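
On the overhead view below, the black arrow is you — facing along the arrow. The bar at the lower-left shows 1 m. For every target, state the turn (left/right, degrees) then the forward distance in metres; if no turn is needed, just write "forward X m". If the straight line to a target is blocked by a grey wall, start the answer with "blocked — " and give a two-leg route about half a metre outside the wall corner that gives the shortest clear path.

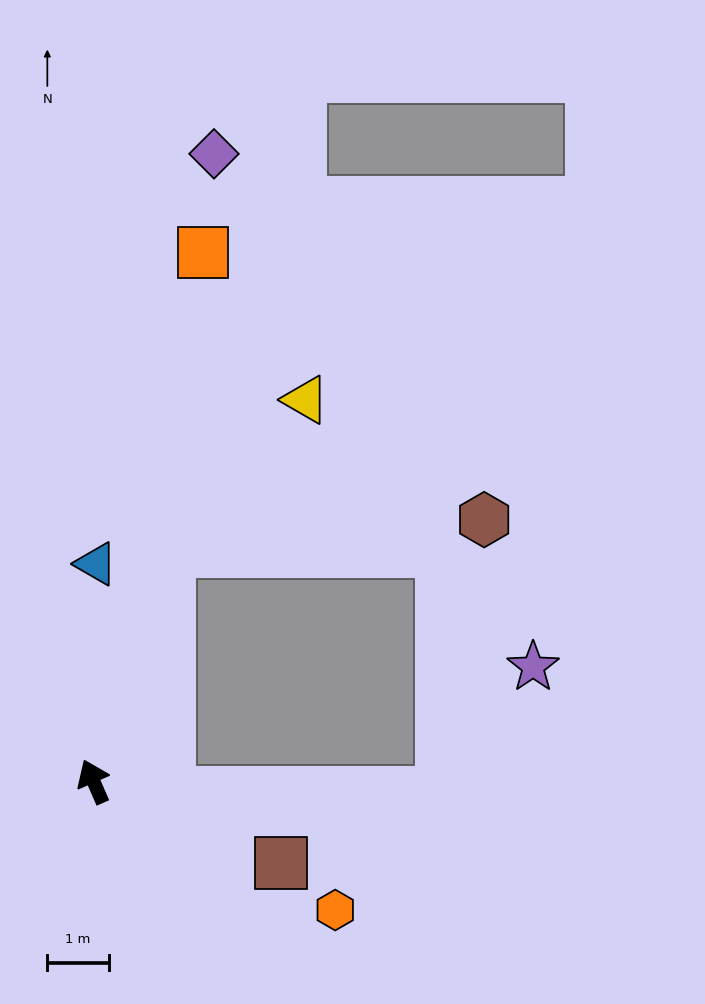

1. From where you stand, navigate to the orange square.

turn right 35°, forward 8.8 m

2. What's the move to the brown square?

turn right 137°, forward 3.3 m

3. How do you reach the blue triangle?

turn right 24°, forward 3.5 m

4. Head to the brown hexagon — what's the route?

blocked — turn right 42°, forward 3.9 m, then turn right 66°, forward 5.2 m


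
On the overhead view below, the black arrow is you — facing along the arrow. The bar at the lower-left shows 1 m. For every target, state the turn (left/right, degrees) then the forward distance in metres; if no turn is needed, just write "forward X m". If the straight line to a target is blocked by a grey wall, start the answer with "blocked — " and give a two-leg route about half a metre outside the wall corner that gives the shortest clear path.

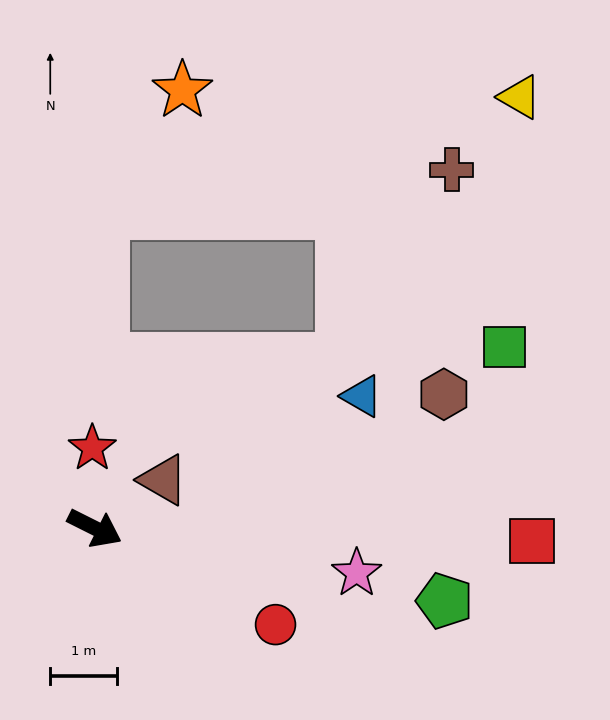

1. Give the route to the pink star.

turn left 17°, forward 4.0 m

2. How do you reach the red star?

turn left 118°, forward 1.2 m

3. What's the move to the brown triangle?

turn left 62°, forward 1.3 m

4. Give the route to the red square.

turn left 25°, forward 6.6 m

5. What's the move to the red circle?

forward 3.1 m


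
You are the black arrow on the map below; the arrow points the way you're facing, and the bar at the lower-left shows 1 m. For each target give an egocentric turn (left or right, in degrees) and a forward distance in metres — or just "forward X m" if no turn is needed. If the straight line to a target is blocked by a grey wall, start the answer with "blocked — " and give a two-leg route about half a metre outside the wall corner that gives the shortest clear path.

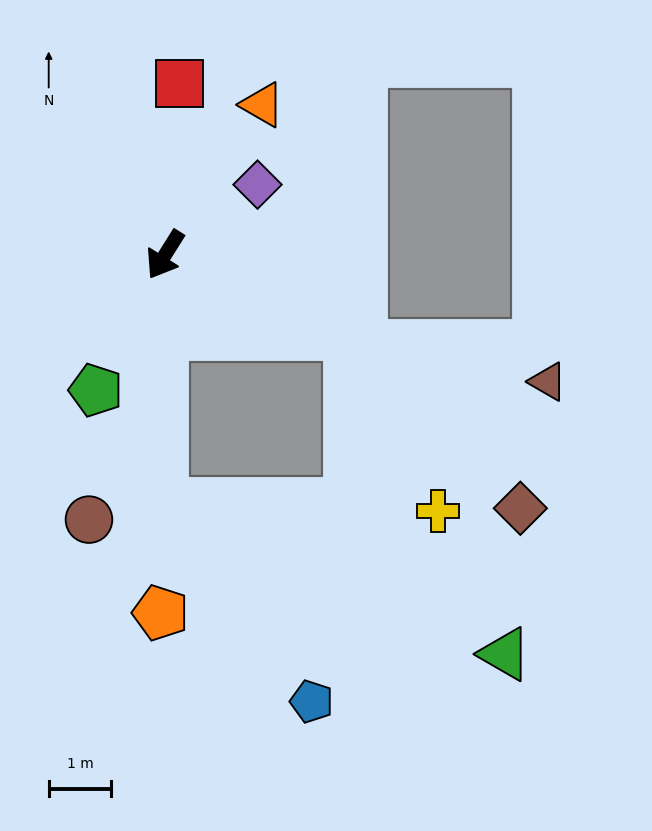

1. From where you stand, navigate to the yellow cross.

blocked — turn left 99°, forward 3.2 m, then turn right 41°, forward 3.1 m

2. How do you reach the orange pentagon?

turn left 31°, forward 5.7 m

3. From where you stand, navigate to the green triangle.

blocked — turn left 31°, forward 4.0 m, then turn left 67°, forward 6.0 m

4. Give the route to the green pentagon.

turn left 5°, forward 2.4 m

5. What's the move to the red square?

turn right 153°, forward 2.7 m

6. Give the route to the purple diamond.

turn left 159°, forward 1.9 m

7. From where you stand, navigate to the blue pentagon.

blocked — turn left 31°, forward 4.0 m, then turn left 38°, forward 4.0 m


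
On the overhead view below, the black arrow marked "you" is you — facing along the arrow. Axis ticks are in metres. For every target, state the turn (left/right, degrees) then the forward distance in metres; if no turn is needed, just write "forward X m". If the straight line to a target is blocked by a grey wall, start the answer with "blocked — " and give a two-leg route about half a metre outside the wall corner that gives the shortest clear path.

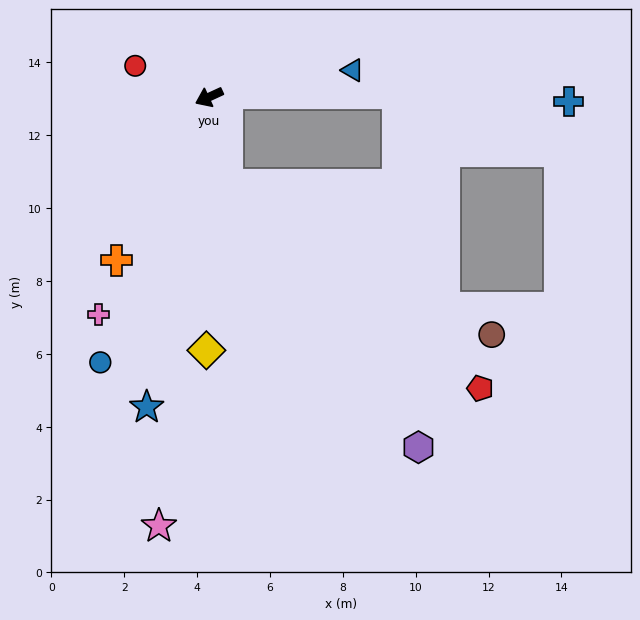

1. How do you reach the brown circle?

blocked — turn left 77°, forward 2.5 m, then turn left 49°, forward 8.3 m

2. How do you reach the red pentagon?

blocked — turn left 77°, forward 2.5 m, then turn left 39°, forward 8.9 m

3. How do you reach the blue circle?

turn left 43°, forward 7.9 m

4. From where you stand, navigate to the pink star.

turn left 59°, forward 11.9 m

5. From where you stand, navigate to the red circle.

turn right 48°, forward 2.2 m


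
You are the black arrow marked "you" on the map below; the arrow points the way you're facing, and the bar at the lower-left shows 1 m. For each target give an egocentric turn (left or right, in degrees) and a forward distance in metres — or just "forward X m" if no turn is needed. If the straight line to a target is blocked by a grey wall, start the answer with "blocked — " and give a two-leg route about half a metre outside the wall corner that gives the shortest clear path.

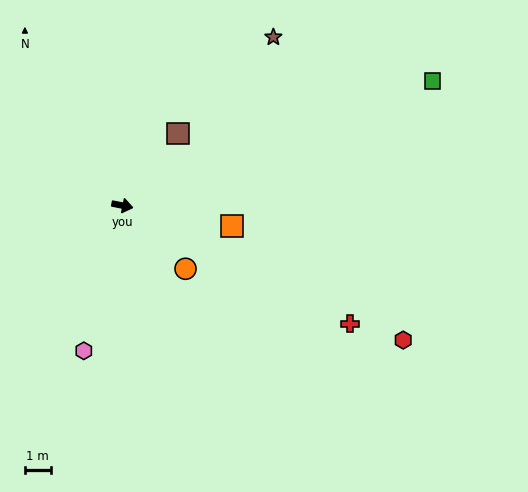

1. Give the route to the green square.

turn left 33°, forward 12.9 m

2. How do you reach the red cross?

turn right 16°, forward 9.9 m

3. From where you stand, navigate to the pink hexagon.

turn right 93°, forward 5.8 m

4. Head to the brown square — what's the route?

turn left 64°, forward 3.5 m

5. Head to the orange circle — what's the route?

turn right 34°, forward 3.5 m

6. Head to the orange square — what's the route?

forward 4.3 m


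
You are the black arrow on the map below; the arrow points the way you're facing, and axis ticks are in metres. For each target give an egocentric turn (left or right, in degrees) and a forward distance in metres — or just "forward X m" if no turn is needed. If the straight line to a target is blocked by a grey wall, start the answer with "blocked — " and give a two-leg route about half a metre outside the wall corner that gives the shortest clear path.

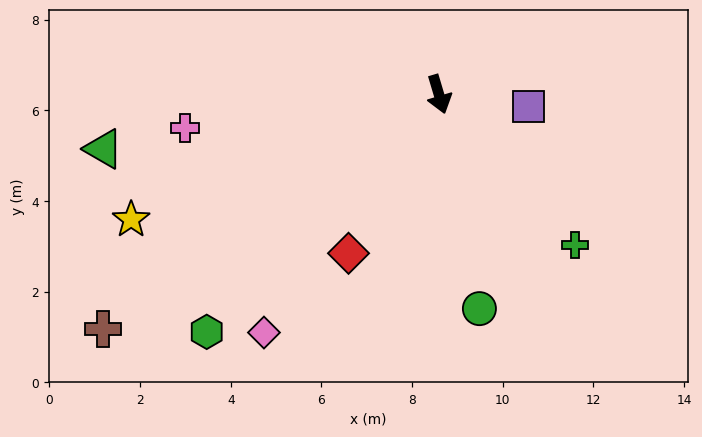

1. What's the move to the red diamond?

turn right 46°, forward 4.0 m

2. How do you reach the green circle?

turn right 6°, forward 4.8 m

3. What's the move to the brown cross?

turn right 72°, forward 9.0 m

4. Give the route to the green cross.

turn left 25°, forward 4.5 m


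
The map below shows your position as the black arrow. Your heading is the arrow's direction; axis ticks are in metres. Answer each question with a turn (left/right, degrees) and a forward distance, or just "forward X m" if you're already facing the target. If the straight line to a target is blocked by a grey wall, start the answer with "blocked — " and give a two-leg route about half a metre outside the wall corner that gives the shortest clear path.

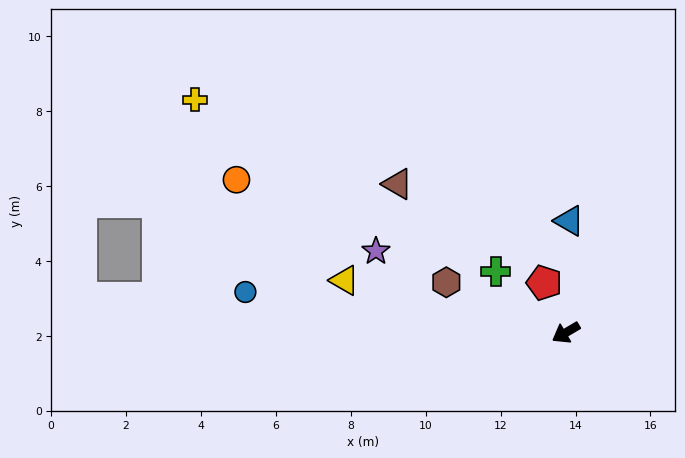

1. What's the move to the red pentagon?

turn right 97°, forward 1.5 m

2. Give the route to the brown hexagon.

turn right 53°, forward 3.5 m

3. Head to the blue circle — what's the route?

turn right 38°, forward 8.6 m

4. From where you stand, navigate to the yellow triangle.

turn right 44°, forward 6.1 m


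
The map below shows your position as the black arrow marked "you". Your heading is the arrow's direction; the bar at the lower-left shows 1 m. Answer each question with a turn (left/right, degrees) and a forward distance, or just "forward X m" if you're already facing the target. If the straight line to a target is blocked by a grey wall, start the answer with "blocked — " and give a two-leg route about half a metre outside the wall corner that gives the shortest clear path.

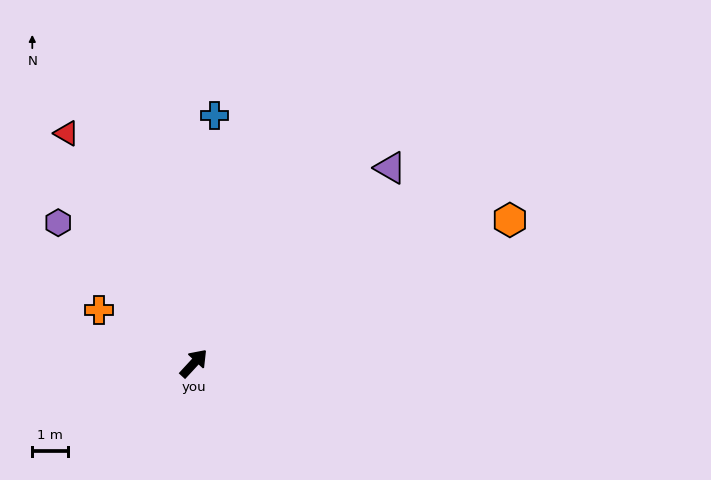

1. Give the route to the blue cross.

turn left 38°, forward 6.9 m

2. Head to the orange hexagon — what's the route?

turn right 23°, forward 9.6 m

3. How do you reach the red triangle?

turn left 72°, forward 7.3 m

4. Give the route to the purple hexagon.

turn left 87°, forward 5.4 m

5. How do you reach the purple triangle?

turn right 2°, forward 7.7 m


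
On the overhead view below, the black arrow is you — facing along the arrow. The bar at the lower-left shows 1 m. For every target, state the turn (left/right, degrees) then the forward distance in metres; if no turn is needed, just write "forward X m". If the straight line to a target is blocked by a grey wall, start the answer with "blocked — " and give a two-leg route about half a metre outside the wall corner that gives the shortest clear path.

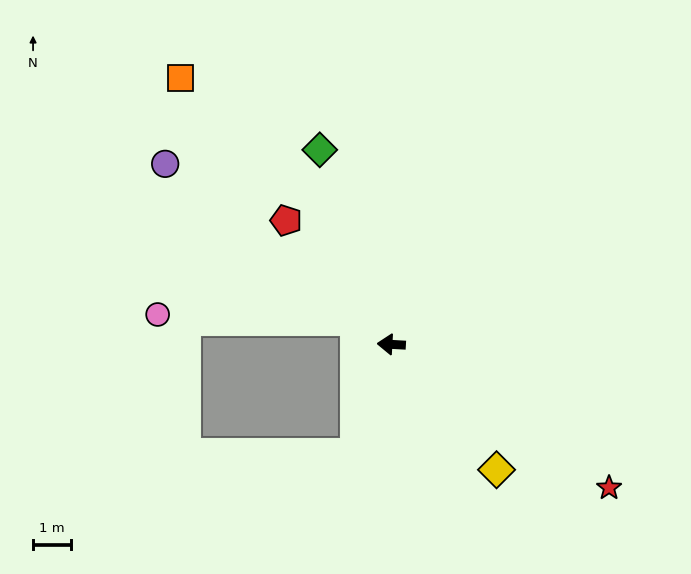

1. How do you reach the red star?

turn left 150°, forward 7.0 m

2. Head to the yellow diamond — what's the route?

turn left 133°, forward 4.4 m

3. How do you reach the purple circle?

turn right 35°, forward 7.7 m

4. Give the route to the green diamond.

turn right 67°, forward 5.5 m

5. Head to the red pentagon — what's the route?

turn right 46°, forward 4.3 m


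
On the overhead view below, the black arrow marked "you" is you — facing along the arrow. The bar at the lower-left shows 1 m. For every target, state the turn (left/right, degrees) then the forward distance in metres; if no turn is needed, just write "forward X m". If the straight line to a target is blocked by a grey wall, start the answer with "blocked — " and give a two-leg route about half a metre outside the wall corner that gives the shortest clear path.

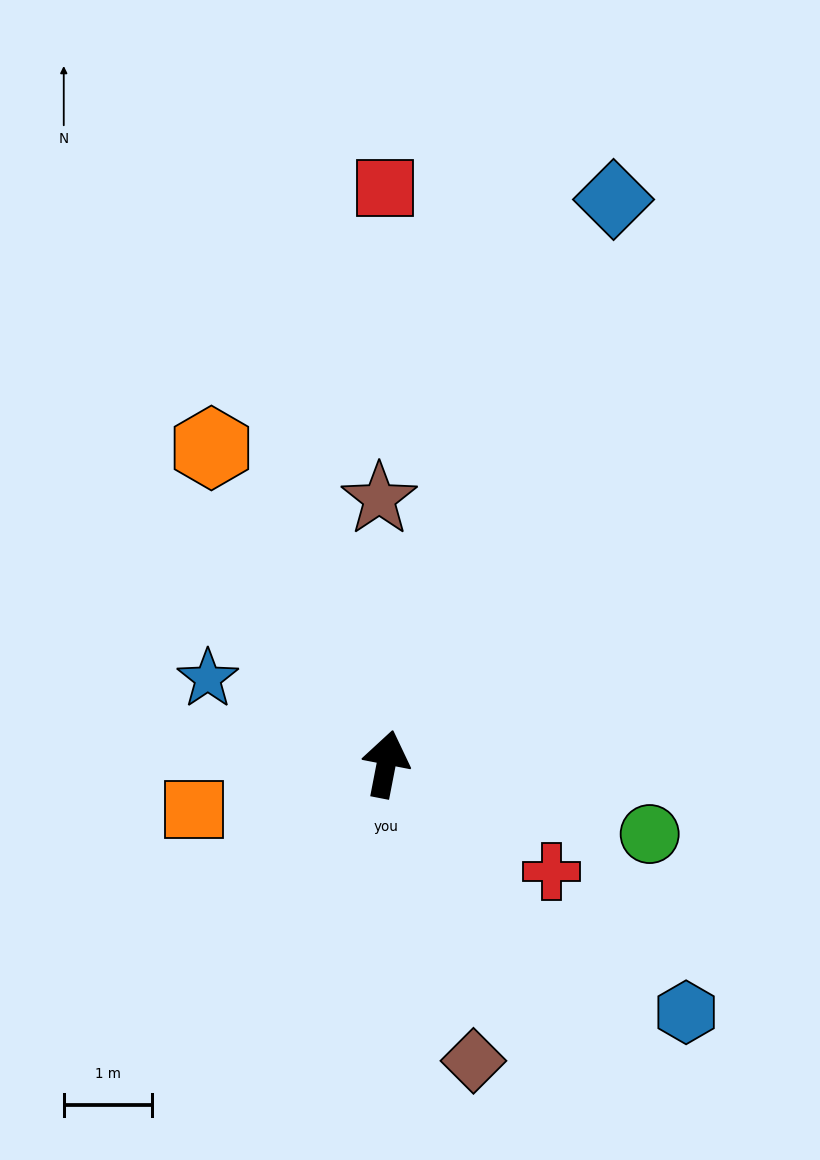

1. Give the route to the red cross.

turn right 112°, forward 2.2 m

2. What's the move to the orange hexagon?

turn left 40°, forward 4.1 m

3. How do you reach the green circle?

turn right 94°, forward 3.1 m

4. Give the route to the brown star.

turn left 12°, forward 3.0 m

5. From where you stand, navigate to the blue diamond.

turn right 11°, forward 6.9 m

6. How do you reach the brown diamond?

turn right 153°, forward 3.5 m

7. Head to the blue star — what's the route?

turn left 75°, forward 2.2 m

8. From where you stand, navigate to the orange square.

turn left 114°, forward 2.2 m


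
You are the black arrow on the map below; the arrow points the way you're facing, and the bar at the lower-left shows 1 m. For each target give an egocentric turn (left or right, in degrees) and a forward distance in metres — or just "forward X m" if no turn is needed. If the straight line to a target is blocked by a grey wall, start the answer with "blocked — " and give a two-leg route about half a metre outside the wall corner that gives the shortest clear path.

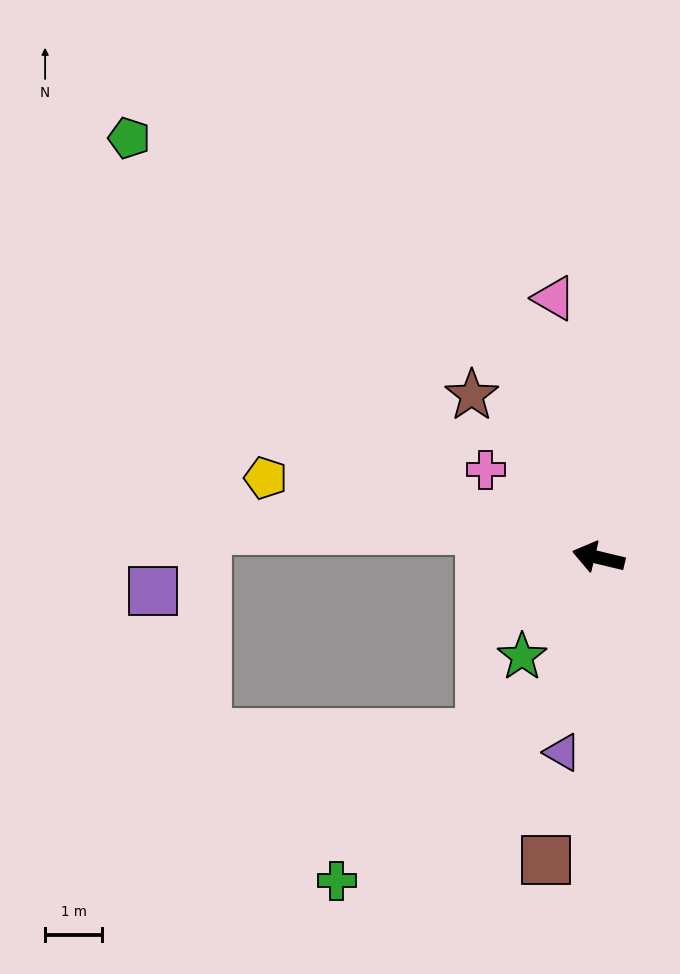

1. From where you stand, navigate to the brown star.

turn right 39°, forward 3.6 m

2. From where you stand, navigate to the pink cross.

turn right 24°, forward 2.5 m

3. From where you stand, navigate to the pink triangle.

turn right 67°, forward 4.6 m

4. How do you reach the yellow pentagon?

forward 6.0 m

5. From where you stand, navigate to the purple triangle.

turn left 93°, forward 3.5 m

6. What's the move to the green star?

turn left 66°, forward 2.2 m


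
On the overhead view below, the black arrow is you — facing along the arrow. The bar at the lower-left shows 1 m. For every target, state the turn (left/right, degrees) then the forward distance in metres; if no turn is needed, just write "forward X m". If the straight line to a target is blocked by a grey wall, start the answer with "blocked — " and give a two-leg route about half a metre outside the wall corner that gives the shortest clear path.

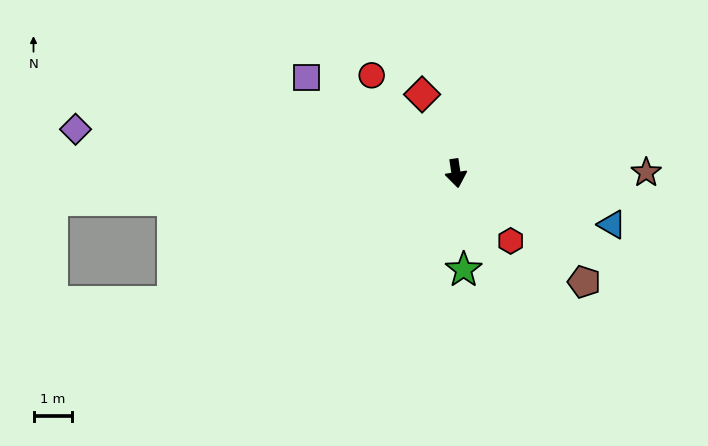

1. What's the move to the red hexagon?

turn left 30°, forward 2.3 m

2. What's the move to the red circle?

turn right 148°, forward 3.4 m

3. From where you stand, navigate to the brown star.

turn left 82°, forward 5.0 m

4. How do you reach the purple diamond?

turn right 105°, forward 10.0 m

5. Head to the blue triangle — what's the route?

turn left 63°, forward 4.3 m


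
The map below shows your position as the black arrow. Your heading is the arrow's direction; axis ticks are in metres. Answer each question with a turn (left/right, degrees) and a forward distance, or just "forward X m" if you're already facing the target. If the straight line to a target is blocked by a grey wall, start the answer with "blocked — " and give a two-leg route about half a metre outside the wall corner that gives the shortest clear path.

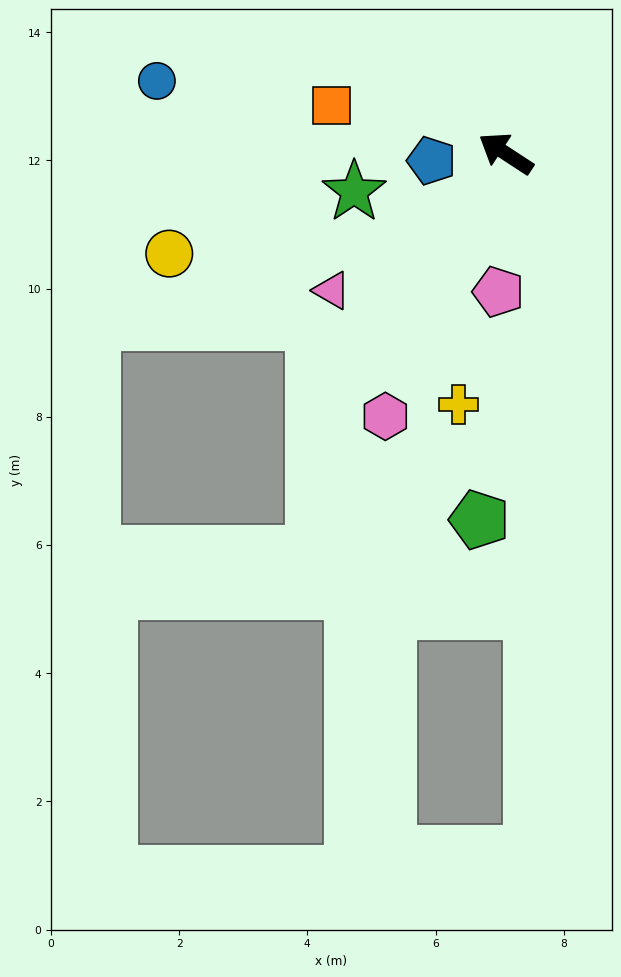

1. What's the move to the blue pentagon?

turn left 39°, forward 1.2 m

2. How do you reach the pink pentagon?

turn left 120°, forward 2.2 m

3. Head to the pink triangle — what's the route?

turn left 71°, forward 3.5 m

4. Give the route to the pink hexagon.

turn left 99°, forward 4.5 m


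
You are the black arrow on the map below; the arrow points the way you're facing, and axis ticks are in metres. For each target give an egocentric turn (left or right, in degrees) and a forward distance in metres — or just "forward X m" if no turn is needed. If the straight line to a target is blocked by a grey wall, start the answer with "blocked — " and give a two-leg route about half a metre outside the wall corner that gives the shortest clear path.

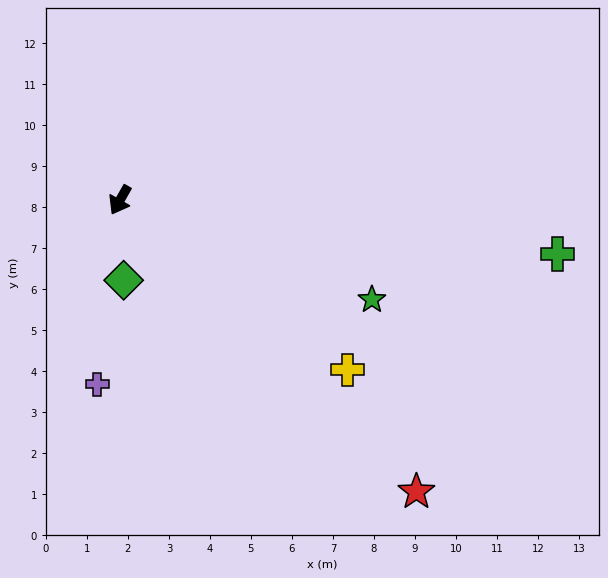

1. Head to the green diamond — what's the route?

turn left 32°, forward 2.0 m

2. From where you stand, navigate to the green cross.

turn left 113°, forward 10.8 m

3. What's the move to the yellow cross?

turn left 83°, forward 6.9 m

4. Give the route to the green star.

turn left 98°, forward 6.6 m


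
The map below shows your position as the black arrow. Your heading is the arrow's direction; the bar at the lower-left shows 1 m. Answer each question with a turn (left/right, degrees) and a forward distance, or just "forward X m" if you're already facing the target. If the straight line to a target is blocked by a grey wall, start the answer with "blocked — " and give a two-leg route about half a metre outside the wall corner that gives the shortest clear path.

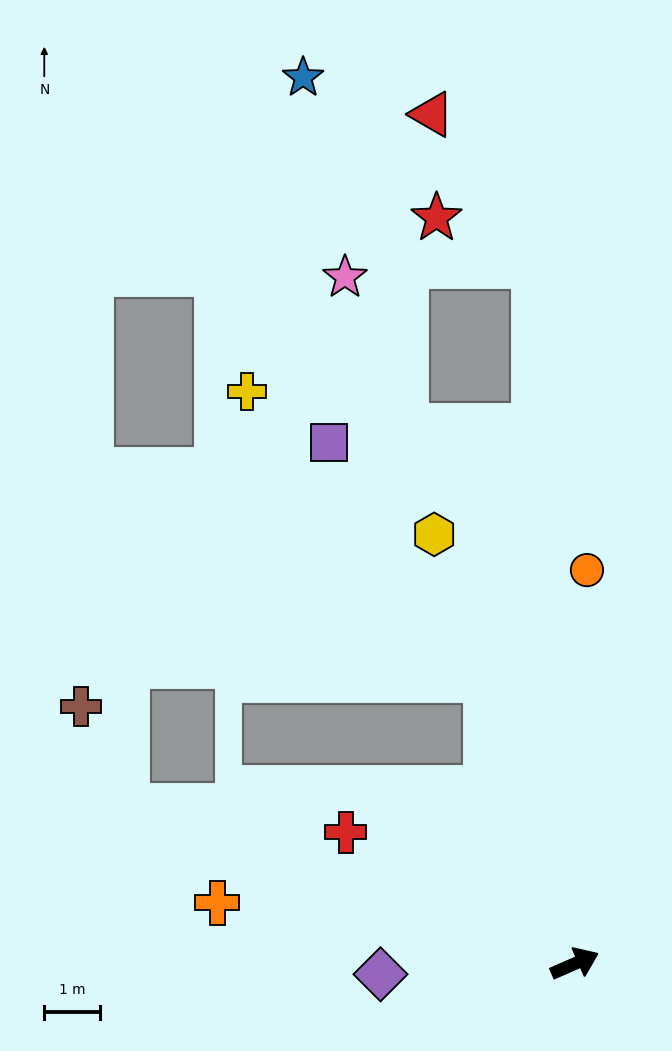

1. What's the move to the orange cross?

turn left 147°, forward 6.5 m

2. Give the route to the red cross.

turn left 127°, forward 4.8 m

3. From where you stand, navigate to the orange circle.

turn left 65°, forward 7.1 m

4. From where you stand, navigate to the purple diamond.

turn left 160°, forward 3.5 m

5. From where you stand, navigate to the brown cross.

blocked — turn left 137°, forward 8.6 m, then turn right 47°, forward 2.0 m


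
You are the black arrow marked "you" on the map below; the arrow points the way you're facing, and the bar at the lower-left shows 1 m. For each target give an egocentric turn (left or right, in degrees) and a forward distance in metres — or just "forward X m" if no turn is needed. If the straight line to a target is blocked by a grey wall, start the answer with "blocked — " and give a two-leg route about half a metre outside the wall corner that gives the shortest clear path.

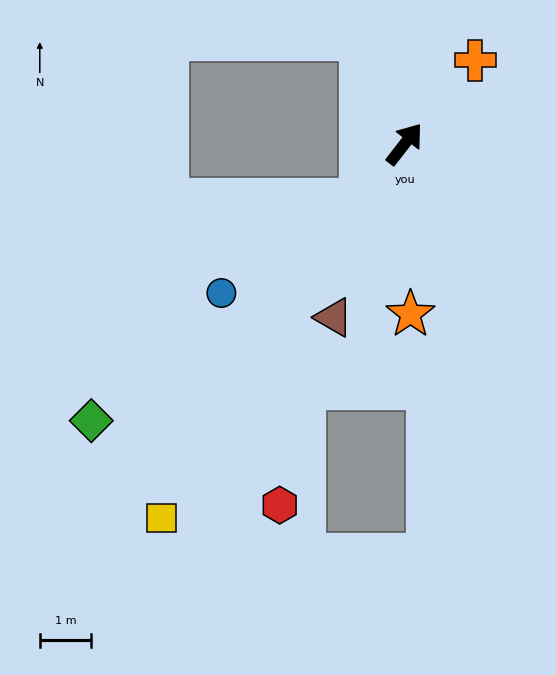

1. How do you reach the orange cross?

turn right 2°, forward 2.1 m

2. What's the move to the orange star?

turn right 140°, forward 3.3 m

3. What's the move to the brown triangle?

turn right 164°, forward 3.7 m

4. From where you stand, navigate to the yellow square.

turn right 175°, forward 8.7 m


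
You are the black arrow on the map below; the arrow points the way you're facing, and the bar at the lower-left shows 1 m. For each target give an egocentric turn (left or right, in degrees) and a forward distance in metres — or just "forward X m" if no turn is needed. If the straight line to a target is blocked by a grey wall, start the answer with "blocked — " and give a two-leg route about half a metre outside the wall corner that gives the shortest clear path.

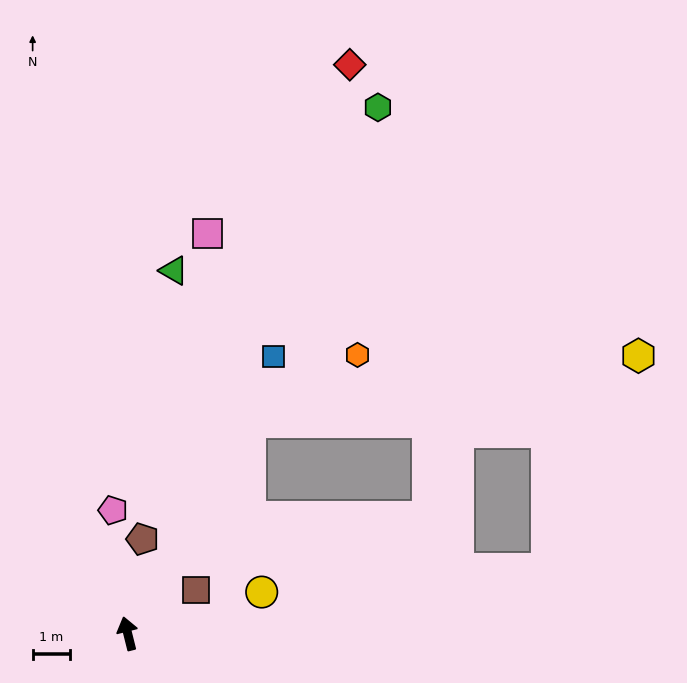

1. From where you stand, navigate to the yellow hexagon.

blocked — turn right 44°, forward 6.5 m, then turn right 50°, forward 10.5 m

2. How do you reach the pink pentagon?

turn right 7°, forward 3.3 m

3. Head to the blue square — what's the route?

turn right 42°, forward 8.3 m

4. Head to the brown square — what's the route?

turn right 71°, forward 2.2 m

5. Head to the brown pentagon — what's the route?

turn right 23°, forward 2.5 m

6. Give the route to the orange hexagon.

blocked — turn right 44°, forward 6.5 m, then turn right 28°, forward 3.4 m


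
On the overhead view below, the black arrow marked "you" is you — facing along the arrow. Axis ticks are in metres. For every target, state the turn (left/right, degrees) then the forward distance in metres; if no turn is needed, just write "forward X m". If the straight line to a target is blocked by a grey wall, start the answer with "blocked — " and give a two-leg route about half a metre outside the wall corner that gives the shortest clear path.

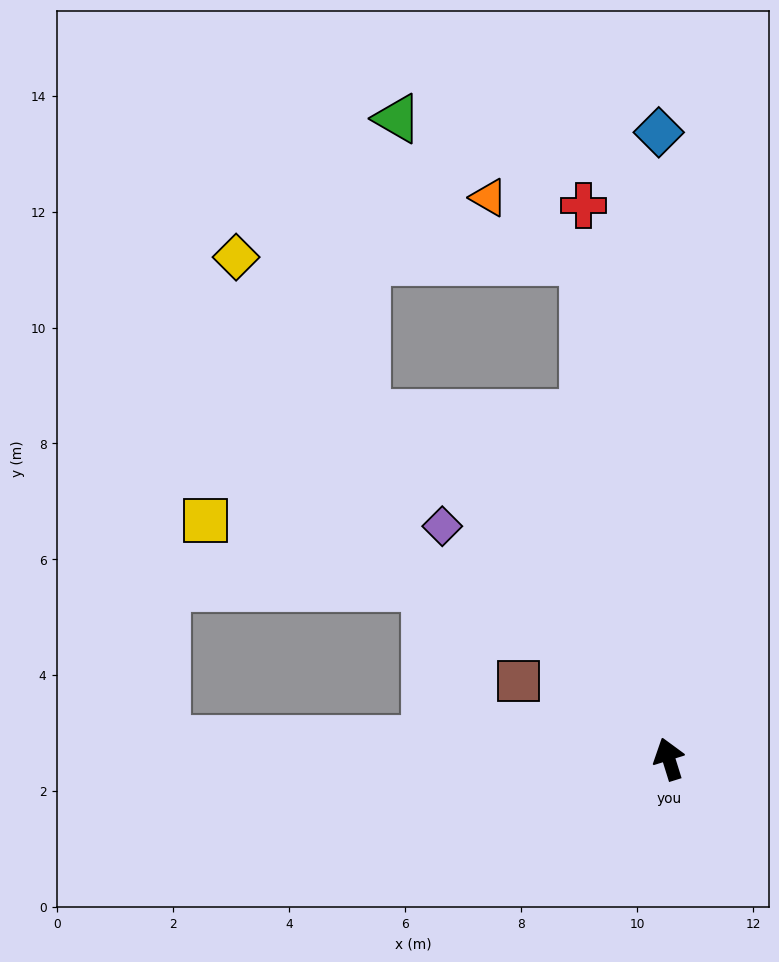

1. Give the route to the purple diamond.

turn left 27°, forward 5.6 m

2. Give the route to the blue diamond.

turn right 16°, forward 10.8 m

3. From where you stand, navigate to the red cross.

turn right 9°, forward 9.7 m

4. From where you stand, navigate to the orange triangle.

blocked — turn right 8°, forward 8.7 m, then turn left 47°, forward 2.0 m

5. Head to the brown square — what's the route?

turn left 45°, forward 2.9 m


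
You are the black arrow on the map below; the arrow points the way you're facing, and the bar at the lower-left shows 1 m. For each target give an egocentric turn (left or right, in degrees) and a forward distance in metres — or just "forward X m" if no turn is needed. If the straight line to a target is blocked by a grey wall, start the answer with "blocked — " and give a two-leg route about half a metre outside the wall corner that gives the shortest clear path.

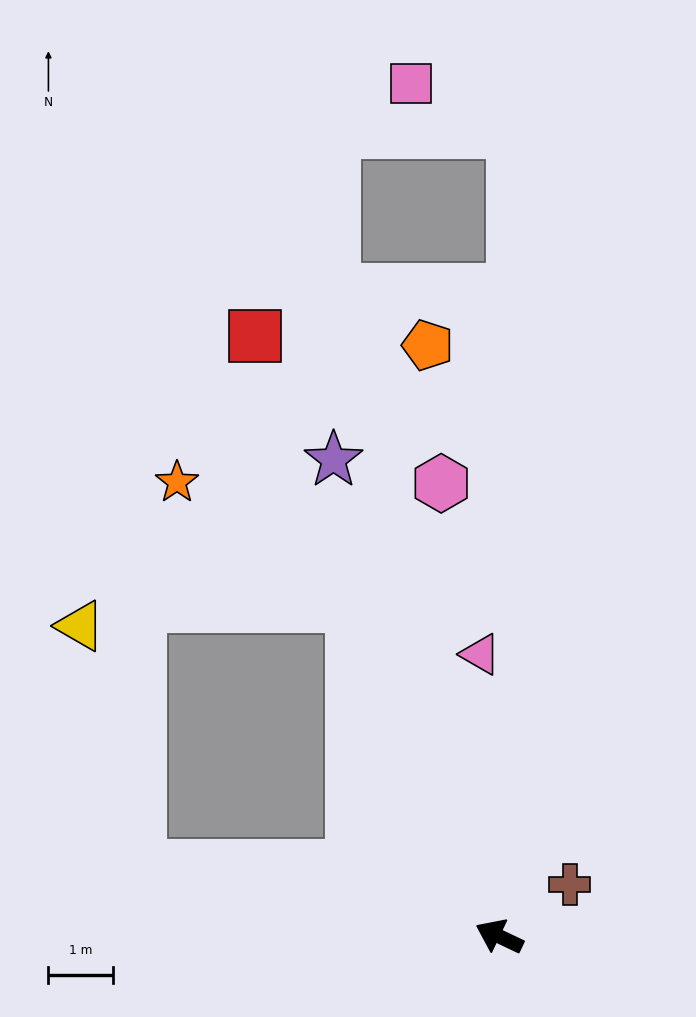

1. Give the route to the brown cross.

turn right 118°, forward 1.4 m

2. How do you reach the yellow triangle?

blocked — turn left 14°, forward 5.7 m, then turn right 65°, forward 3.8 m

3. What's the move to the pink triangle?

turn right 61°, forward 4.4 m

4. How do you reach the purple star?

turn right 45°, forward 7.8 m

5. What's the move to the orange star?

blocked — turn right 41°, forward 5.6 m, then turn left 32°, forward 3.3 m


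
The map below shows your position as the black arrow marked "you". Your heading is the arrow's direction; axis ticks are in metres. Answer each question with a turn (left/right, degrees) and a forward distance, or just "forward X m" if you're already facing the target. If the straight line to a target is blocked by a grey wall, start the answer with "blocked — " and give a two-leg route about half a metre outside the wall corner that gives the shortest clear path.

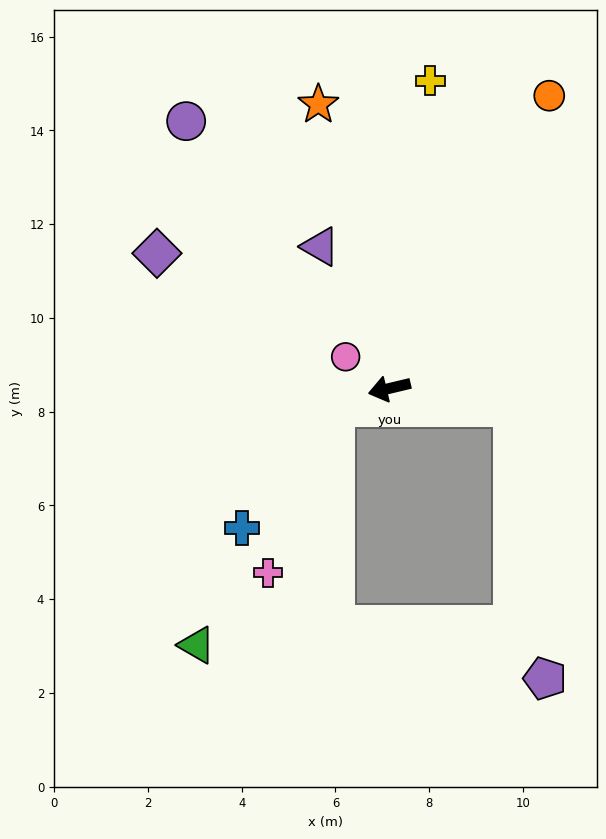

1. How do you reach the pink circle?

turn right 49°, forward 1.2 m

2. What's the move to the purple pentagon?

blocked — turn left 158°, forward 2.7 m, then turn right 75°, forward 5.8 m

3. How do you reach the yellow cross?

turn right 111°, forward 6.6 m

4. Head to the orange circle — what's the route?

turn right 132°, forward 7.1 m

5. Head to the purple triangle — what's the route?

turn right 77°, forward 3.4 m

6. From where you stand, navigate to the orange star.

turn right 89°, forward 6.2 m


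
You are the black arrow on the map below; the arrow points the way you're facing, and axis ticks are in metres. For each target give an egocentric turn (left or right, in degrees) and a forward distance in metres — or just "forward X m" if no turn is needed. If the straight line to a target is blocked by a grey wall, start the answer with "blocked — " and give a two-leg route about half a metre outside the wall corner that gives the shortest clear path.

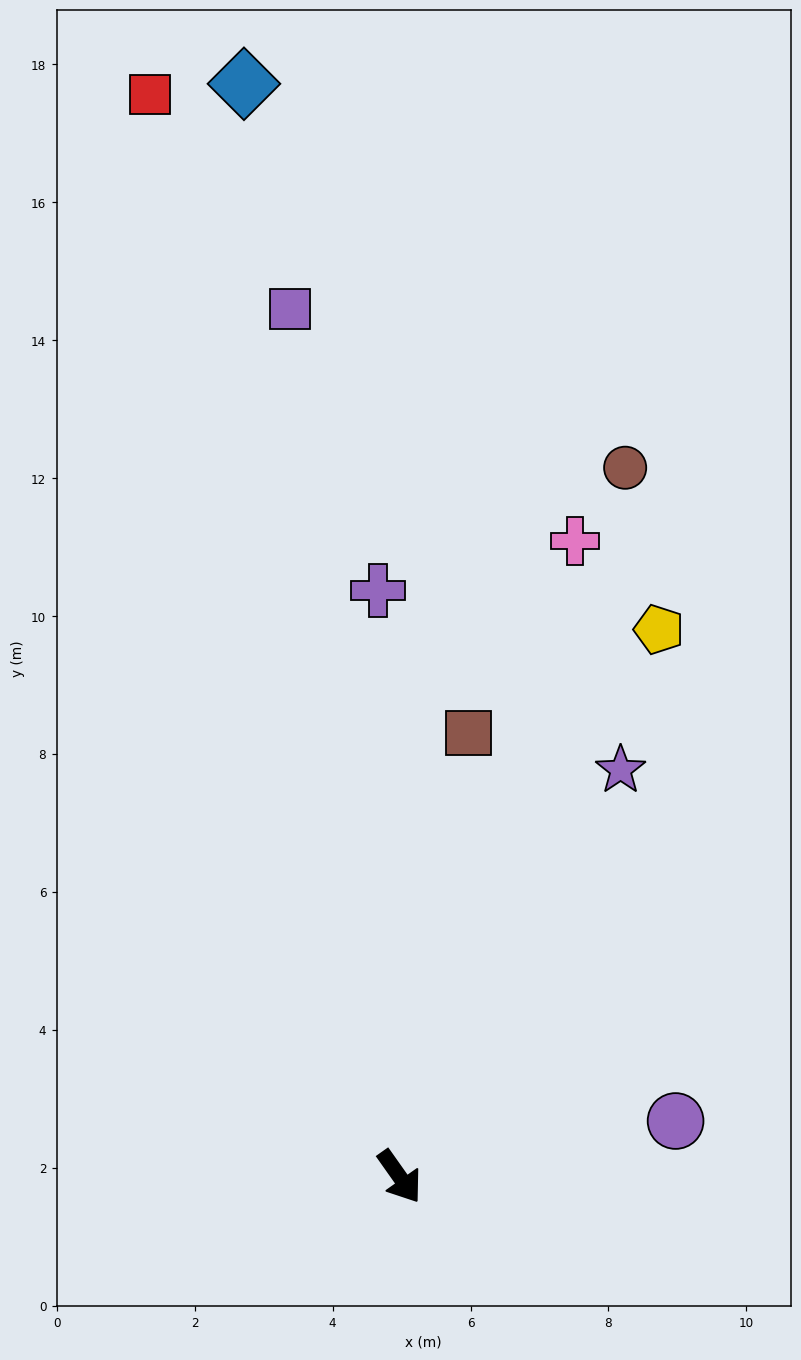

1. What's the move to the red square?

turn left 158°, forward 16.1 m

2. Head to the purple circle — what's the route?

turn left 66°, forward 4.1 m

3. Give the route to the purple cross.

turn left 147°, forward 8.5 m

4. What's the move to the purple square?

turn left 152°, forward 12.7 m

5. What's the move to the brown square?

turn left 136°, forward 6.5 m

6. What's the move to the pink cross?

turn left 129°, forward 9.6 m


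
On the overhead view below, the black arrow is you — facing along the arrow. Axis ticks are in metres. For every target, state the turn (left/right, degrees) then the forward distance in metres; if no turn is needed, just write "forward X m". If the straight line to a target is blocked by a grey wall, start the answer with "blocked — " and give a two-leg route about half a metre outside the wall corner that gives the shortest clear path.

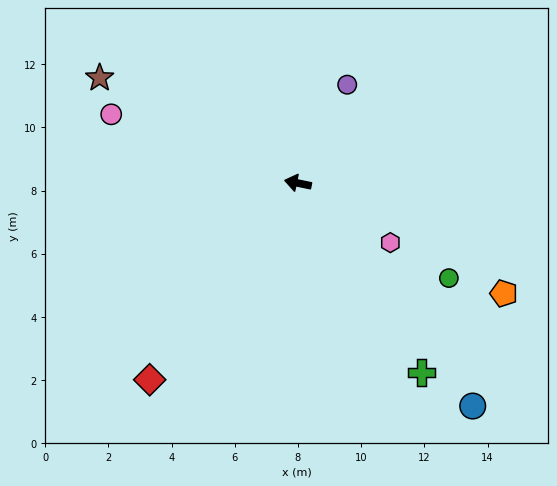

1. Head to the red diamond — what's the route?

turn left 65°, forward 7.8 m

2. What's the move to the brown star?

turn right 16°, forward 7.1 m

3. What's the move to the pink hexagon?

turn left 159°, forward 3.5 m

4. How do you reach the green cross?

turn left 135°, forward 7.2 m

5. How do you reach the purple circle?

turn right 105°, forward 3.5 m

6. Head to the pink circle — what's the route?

turn right 9°, forward 6.3 m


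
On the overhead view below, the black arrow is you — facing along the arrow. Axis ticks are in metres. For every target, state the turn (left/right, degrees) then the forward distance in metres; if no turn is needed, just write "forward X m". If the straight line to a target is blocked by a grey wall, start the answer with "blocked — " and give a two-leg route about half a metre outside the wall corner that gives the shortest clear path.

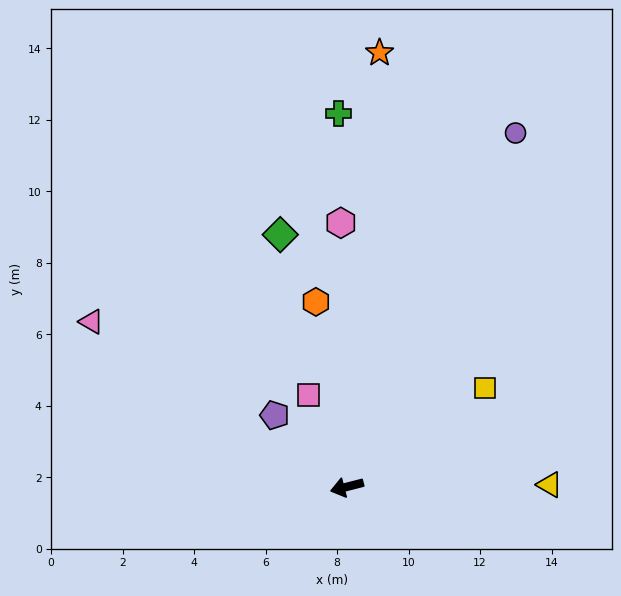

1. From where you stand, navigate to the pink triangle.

turn right 47°, forward 8.5 m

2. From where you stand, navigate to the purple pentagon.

turn right 59°, forward 2.8 m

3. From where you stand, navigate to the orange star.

turn right 109°, forward 12.2 m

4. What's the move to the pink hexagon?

turn right 103°, forward 7.4 m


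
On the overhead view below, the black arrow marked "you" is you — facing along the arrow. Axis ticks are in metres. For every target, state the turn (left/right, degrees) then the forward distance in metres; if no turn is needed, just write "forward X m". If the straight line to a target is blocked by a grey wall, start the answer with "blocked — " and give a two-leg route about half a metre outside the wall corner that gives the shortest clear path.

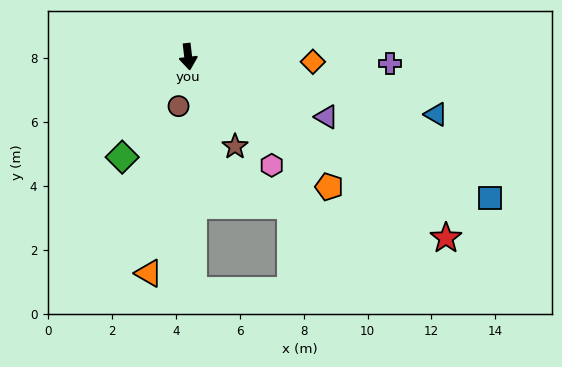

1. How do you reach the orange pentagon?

turn left 41°, forward 6.0 m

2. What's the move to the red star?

turn left 48°, forward 9.9 m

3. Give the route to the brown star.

turn left 21°, forward 3.2 m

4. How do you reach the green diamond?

turn right 40°, forward 3.8 m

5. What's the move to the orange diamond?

turn left 81°, forward 3.9 m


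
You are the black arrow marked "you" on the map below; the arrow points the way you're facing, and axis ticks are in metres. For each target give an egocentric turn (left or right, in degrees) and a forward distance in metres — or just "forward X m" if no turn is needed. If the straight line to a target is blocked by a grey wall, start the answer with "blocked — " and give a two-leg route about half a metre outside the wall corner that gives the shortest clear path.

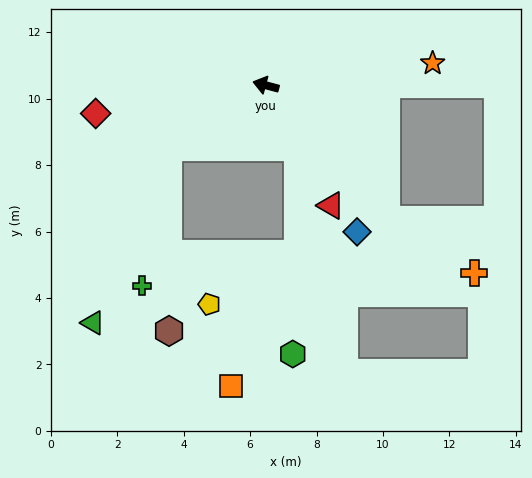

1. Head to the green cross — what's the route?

blocked — turn left 47°, forward 3.5 m, then turn left 47°, forward 4.2 m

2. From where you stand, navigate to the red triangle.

turn left 133°, forward 4.1 m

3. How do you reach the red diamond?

turn left 24°, forward 5.2 m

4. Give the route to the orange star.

turn right 158°, forward 5.1 m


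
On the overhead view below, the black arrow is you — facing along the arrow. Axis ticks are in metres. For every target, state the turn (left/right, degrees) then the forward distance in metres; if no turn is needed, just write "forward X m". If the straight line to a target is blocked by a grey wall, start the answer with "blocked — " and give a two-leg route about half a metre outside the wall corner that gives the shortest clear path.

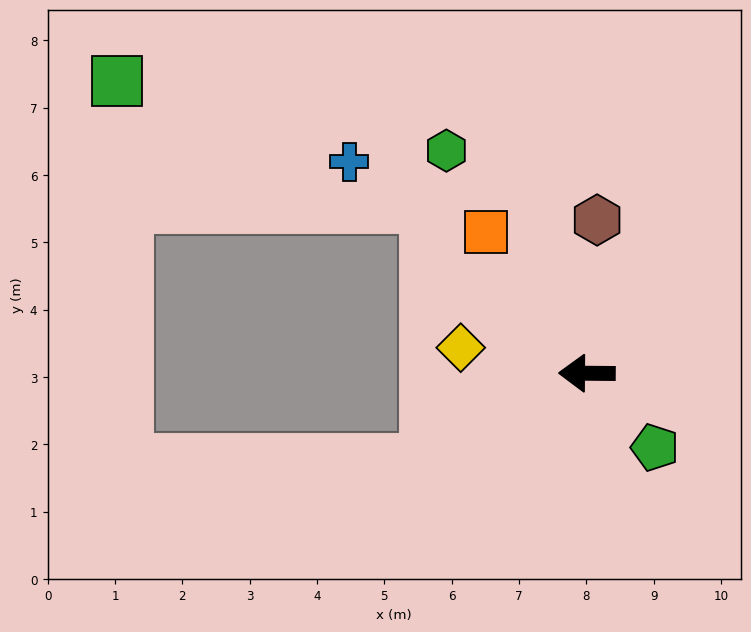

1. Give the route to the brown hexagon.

turn right 93°, forward 2.3 m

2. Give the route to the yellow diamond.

turn right 11°, forward 1.9 m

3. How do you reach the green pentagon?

turn left 133°, forward 1.5 m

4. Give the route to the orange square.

turn right 54°, forward 2.6 m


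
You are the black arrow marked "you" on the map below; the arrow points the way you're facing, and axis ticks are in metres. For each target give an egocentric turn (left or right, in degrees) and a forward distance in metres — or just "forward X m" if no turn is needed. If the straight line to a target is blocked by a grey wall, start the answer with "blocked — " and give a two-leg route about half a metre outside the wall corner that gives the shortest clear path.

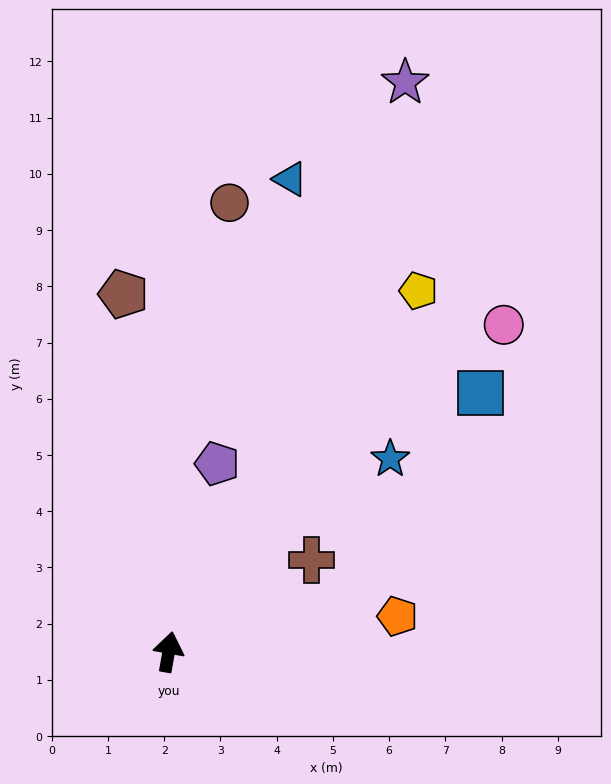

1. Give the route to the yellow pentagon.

turn right 25°, forward 7.8 m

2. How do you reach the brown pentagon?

turn left 17°, forward 6.4 m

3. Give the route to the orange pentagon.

turn right 71°, forward 4.1 m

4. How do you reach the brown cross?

turn right 47°, forward 3.0 m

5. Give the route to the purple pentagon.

turn right 4°, forward 3.5 m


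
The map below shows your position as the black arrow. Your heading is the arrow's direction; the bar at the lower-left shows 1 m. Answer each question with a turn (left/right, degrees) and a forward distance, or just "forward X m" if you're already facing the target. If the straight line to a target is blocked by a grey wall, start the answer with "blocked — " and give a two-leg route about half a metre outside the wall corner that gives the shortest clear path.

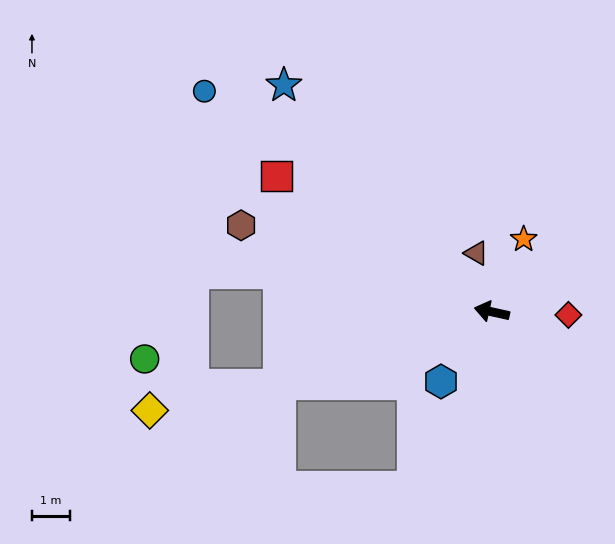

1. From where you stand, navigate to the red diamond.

turn right 170°, forward 2.0 m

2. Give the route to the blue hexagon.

turn left 66°, forward 2.2 m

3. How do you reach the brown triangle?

turn right 63°, forward 1.6 m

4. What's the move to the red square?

turn right 20°, forward 6.6 m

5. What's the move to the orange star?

turn right 101°, forward 2.1 m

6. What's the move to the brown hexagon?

turn right 7°, forward 6.9 m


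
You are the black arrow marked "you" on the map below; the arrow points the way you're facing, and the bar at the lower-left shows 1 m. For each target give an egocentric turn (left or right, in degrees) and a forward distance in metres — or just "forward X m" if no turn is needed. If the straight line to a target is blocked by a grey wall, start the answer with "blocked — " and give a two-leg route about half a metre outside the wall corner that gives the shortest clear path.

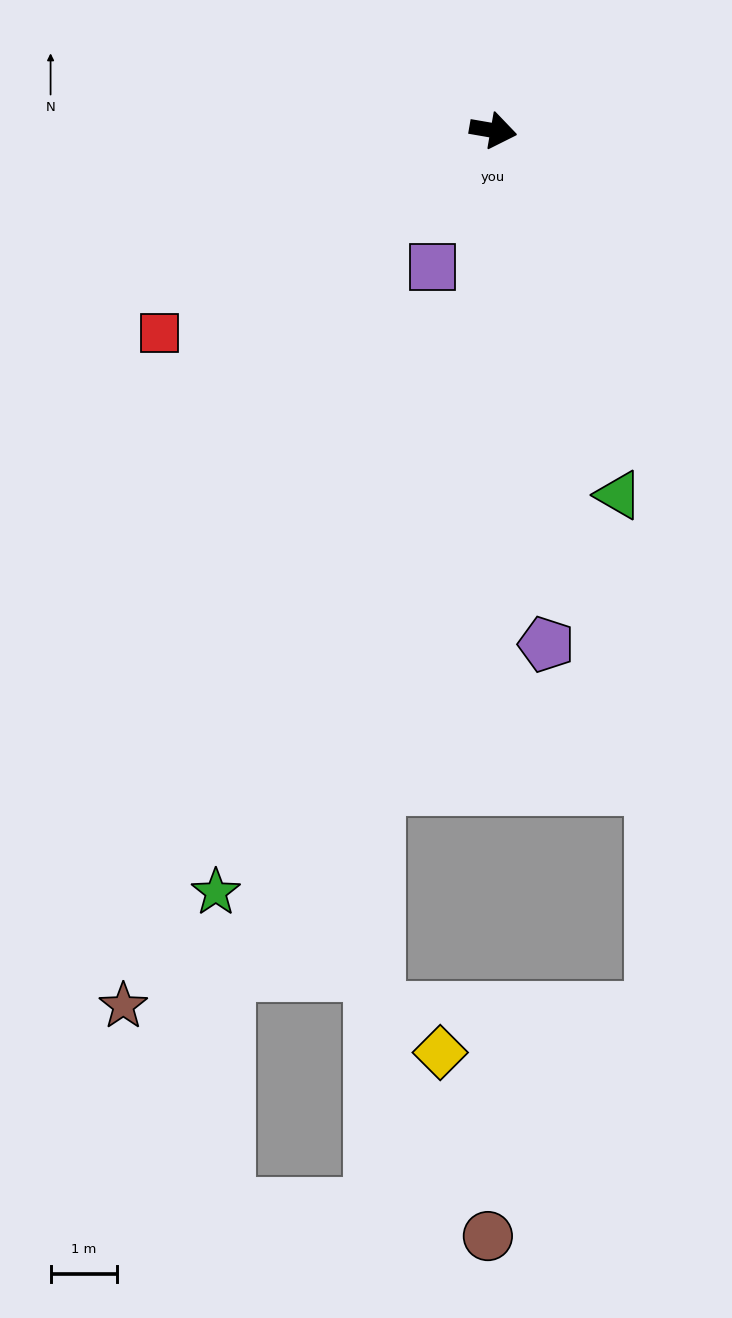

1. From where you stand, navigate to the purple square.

turn right 104°, forward 2.2 m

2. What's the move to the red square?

turn right 139°, forward 5.8 m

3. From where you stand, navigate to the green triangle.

turn right 61°, forward 5.8 m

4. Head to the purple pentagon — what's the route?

turn right 74°, forward 7.7 m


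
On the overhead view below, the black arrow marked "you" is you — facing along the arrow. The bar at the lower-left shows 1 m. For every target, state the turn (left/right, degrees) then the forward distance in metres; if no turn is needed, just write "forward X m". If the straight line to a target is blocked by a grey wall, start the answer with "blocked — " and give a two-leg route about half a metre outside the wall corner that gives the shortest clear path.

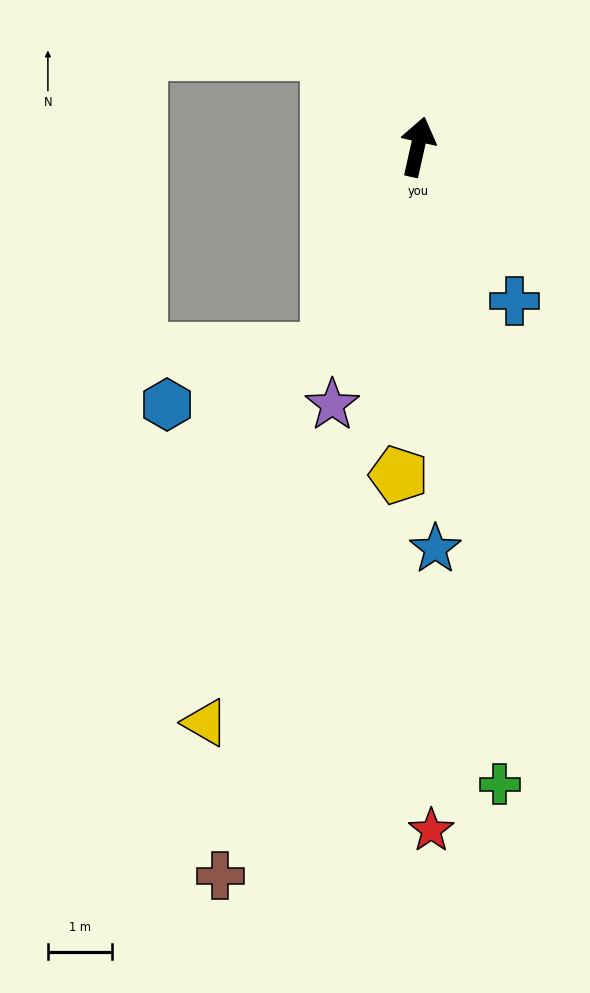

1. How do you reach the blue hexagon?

blocked — turn left 169°, forward 3.4 m, then turn right 48°, forward 2.6 m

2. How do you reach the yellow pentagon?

turn right 171°, forward 5.1 m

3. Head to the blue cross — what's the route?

turn right 135°, forward 2.8 m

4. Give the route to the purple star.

turn left 174°, forward 4.2 m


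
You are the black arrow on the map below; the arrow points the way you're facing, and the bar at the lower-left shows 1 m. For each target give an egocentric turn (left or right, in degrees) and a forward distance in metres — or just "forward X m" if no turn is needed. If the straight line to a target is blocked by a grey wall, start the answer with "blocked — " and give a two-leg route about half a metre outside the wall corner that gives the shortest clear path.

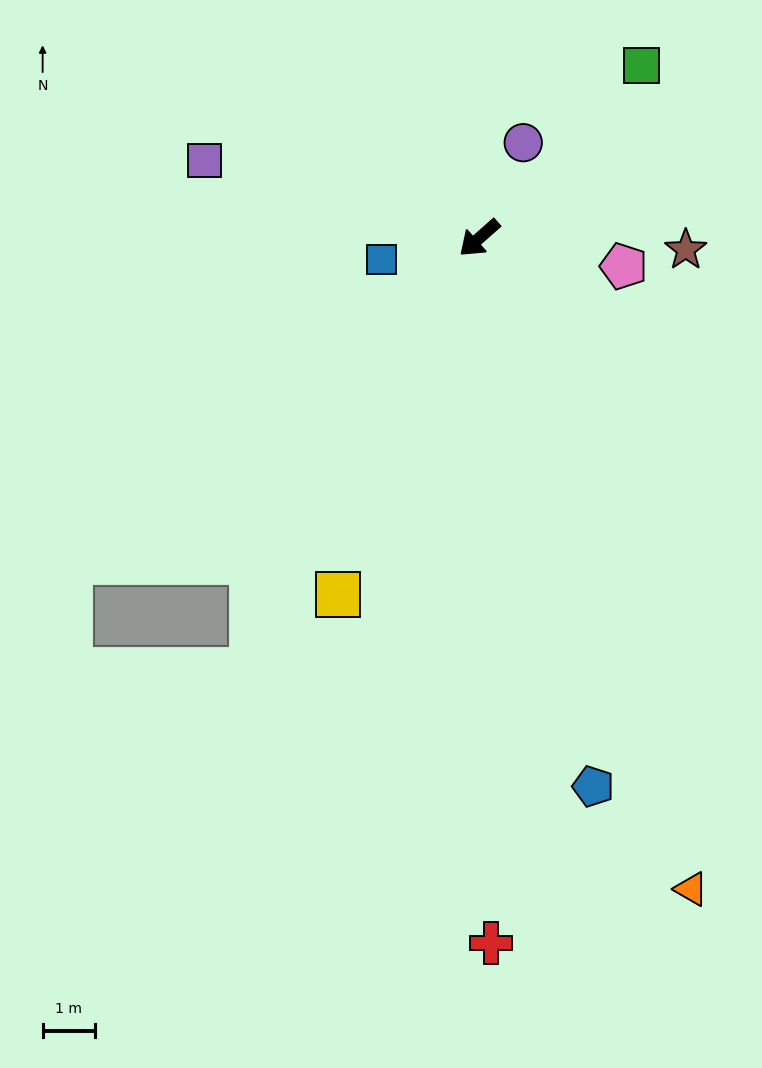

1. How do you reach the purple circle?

turn right 156°, forward 2.0 m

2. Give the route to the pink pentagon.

turn left 127°, forward 2.8 m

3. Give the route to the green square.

turn right 175°, forward 4.5 m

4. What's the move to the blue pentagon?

turn left 60°, forward 10.7 m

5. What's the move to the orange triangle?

turn left 67°, forward 13.1 m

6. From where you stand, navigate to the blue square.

turn right 29°, forward 1.9 m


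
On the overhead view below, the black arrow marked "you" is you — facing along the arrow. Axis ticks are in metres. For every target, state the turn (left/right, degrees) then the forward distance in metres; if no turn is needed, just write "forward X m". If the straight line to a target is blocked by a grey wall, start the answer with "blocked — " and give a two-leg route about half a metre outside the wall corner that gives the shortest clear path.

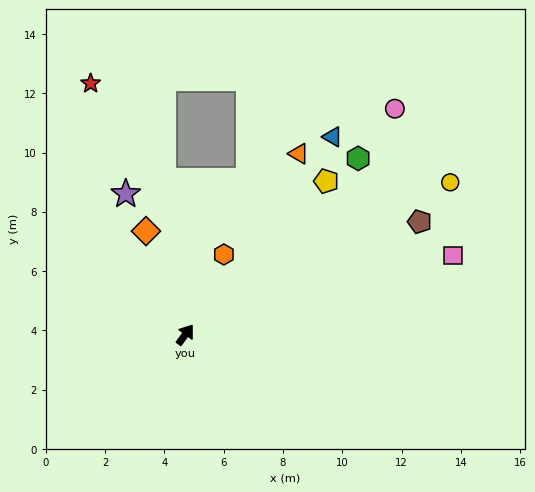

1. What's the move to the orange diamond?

turn left 57°, forward 3.7 m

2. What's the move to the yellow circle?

turn right 24°, forward 10.3 m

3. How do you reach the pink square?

turn right 37°, forward 9.4 m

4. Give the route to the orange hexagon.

turn left 11°, forward 3.0 m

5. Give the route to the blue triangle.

forward 8.3 m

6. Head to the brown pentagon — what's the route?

turn right 28°, forward 8.8 m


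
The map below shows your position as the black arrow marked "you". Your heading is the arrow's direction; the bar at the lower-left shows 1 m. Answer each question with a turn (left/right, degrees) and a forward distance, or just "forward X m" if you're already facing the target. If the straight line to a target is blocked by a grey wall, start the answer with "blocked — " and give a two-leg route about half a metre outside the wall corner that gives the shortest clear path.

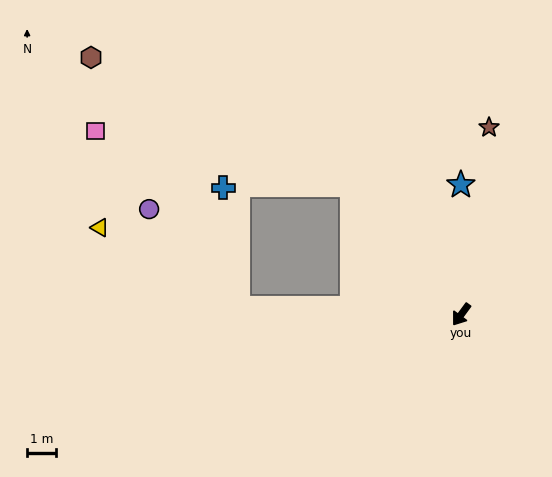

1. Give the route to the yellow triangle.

blocked — turn right 55°, forward 7.7 m, then turn right 29°, forward 5.5 m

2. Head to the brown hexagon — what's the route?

blocked — turn right 104°, forward 5.8 m, then turn left 24°, forward 10.0 m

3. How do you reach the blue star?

turn right 144°, forward 4.5 m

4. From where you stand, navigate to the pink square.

blocked — turn right 104°, forward 5.8 m, then turn left 39°, forward 9.0 m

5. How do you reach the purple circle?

blocked — turn right 55°, forward 7.7 m, then turn right 47°, forward 4.6 m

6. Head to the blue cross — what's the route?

blocked — turn right 55°, forward 7.7 m, then turn right 82°, forward 4.2 m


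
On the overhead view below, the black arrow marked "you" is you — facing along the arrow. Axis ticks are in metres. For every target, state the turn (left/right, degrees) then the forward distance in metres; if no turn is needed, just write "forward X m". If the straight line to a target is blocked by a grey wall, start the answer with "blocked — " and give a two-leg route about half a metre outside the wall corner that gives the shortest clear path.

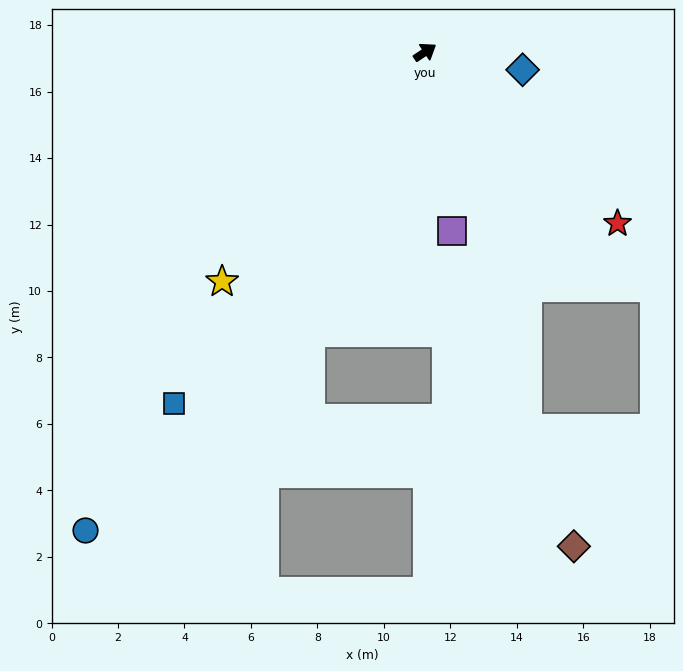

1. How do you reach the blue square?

turn right 159°, forward 13.0 m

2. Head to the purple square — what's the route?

turn right 115°, forward 5.4 m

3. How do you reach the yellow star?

turn right 165°, forward 9.2 m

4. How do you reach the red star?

turn right 75°, forward 7.8 m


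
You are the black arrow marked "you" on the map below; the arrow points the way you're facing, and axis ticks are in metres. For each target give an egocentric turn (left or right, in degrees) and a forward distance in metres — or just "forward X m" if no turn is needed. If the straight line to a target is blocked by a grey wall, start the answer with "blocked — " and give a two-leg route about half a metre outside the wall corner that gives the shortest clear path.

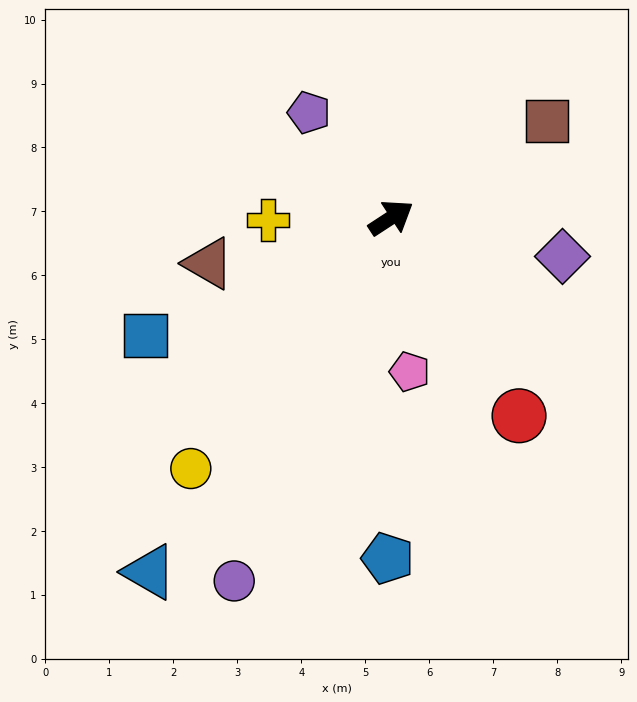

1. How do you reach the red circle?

turn right 90°, forward 3.7 m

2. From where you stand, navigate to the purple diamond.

turn right 46°, forward 2.7 m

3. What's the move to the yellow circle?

turn right 162°, forward 5.0 m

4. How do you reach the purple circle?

turn right 147°, forward 6.2 m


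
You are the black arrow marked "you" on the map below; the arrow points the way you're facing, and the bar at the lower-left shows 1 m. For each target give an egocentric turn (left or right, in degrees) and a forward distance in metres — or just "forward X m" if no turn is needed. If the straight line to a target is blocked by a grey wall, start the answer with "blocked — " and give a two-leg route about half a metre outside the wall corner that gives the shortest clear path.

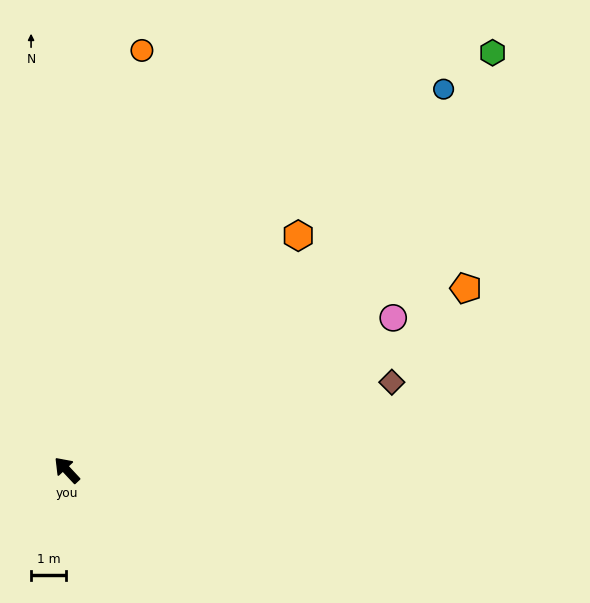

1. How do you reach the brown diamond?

turn right 118°, forward 9.5 m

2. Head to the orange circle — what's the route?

turn right 53°, forward 12.1 m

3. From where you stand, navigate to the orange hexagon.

turn right 88°, forward 9.3 m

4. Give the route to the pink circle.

turn right 108°, forward 10.2 m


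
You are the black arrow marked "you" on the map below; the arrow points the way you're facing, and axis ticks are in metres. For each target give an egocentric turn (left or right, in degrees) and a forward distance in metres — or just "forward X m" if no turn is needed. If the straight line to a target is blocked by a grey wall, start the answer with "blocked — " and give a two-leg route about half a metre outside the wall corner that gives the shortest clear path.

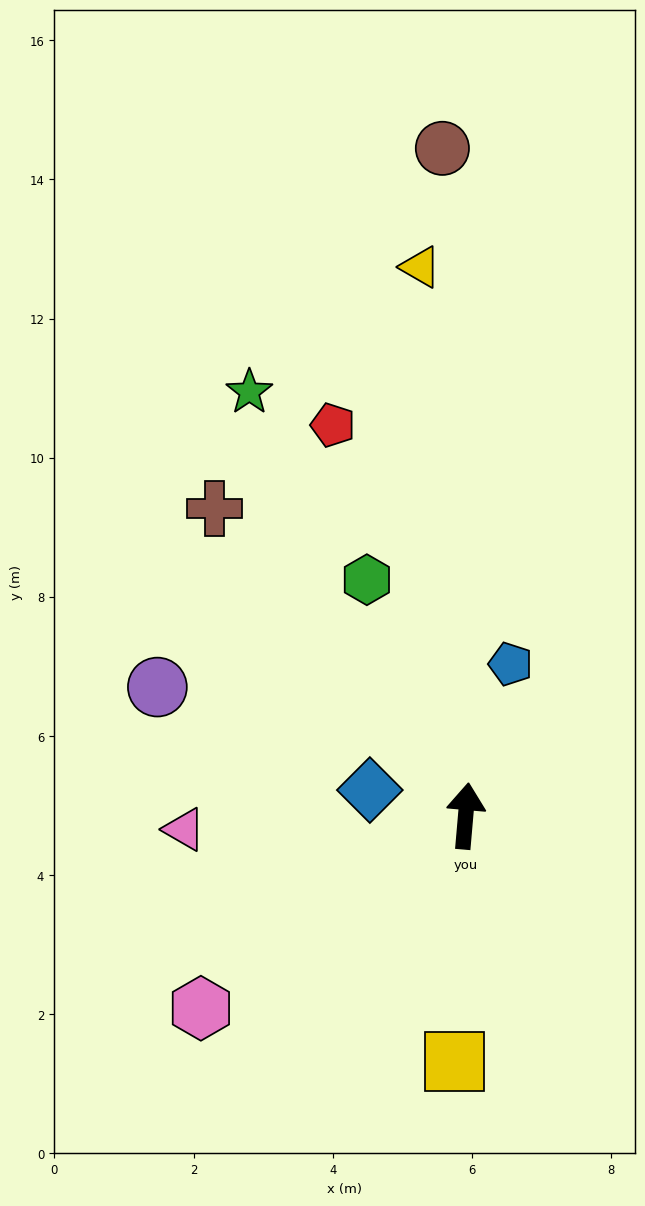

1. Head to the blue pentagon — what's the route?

turn right 12°, forward 2.3 m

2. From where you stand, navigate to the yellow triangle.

turn left 10°, forward 7.9 m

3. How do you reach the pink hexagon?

turn left 131°, forward 4.7 m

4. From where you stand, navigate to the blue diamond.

turn left 80°, forward 1.4 m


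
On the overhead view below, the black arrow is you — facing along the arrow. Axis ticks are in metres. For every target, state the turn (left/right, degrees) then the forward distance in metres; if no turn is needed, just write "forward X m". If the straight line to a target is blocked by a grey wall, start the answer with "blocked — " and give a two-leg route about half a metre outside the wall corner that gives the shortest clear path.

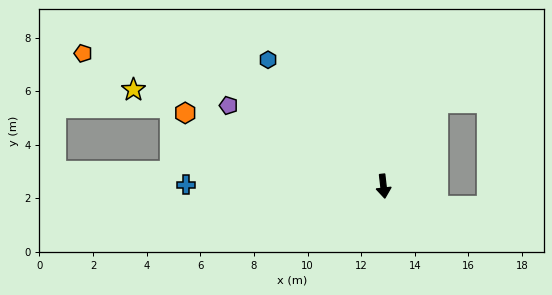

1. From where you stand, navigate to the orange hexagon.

turn right 117°, forward 7.9 m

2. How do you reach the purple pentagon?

turn right 124°, forward 6.5 m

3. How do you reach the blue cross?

turn right 97°, forward 7.4 m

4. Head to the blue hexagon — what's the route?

turn right 144°, forward 6.4 m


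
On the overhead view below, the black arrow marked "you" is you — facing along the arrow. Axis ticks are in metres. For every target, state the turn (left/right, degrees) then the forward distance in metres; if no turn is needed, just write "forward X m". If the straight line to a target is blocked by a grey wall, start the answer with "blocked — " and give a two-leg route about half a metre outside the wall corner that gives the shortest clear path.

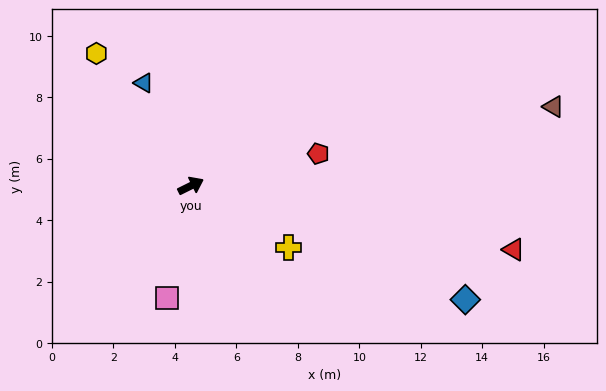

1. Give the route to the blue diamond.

turn right 49°, forward 9.7 m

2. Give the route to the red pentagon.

turn right 12°, forward 4.3 m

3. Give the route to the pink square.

turn right 128°, forward 3.7 m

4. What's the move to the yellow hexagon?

turn left 99°, forward 5.3 m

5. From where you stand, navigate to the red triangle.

turn right 38°, forward 10.7 m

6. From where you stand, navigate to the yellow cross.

turn right 59°, forward 3.8 m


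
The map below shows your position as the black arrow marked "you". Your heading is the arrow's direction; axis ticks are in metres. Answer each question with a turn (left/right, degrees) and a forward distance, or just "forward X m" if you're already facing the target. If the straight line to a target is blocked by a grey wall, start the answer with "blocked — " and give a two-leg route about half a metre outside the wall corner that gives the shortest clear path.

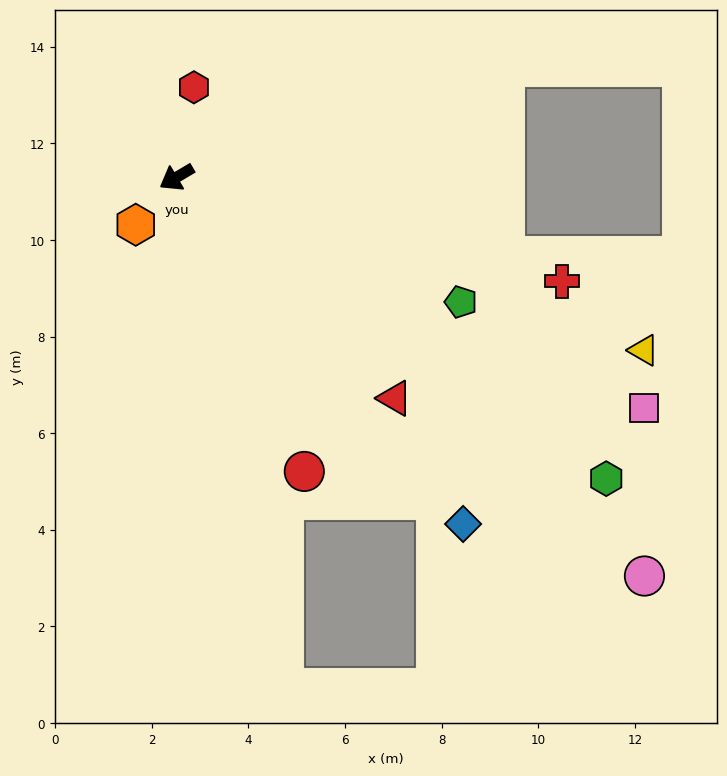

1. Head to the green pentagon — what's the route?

turn left 126°, forward 6.4 m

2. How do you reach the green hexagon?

turn left 114°, forward 10.9 m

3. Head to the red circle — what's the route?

turn left 83°, forward 6.6 m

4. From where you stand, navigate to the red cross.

turn left 134°, forward 8.3 m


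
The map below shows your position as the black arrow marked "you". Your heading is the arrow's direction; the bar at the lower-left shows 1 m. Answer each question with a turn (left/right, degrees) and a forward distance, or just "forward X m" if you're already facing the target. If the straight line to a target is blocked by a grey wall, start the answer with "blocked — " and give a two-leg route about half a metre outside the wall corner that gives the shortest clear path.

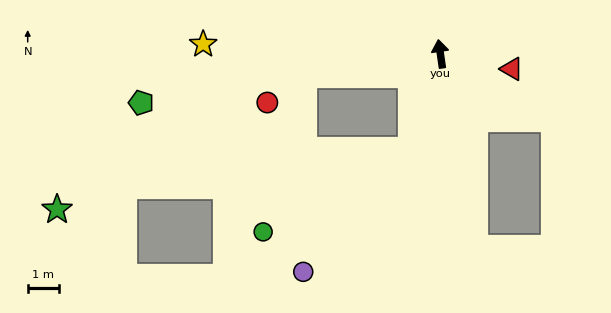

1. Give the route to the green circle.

blocked — turn left 154°, forward 3.3 m, then turn right 43°, forward 5.5 m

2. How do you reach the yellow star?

turn left 79°, forward 7.7 m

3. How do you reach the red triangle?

turn right 110°, forward 2.4 m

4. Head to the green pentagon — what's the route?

turn left 91°, forward 9.8 m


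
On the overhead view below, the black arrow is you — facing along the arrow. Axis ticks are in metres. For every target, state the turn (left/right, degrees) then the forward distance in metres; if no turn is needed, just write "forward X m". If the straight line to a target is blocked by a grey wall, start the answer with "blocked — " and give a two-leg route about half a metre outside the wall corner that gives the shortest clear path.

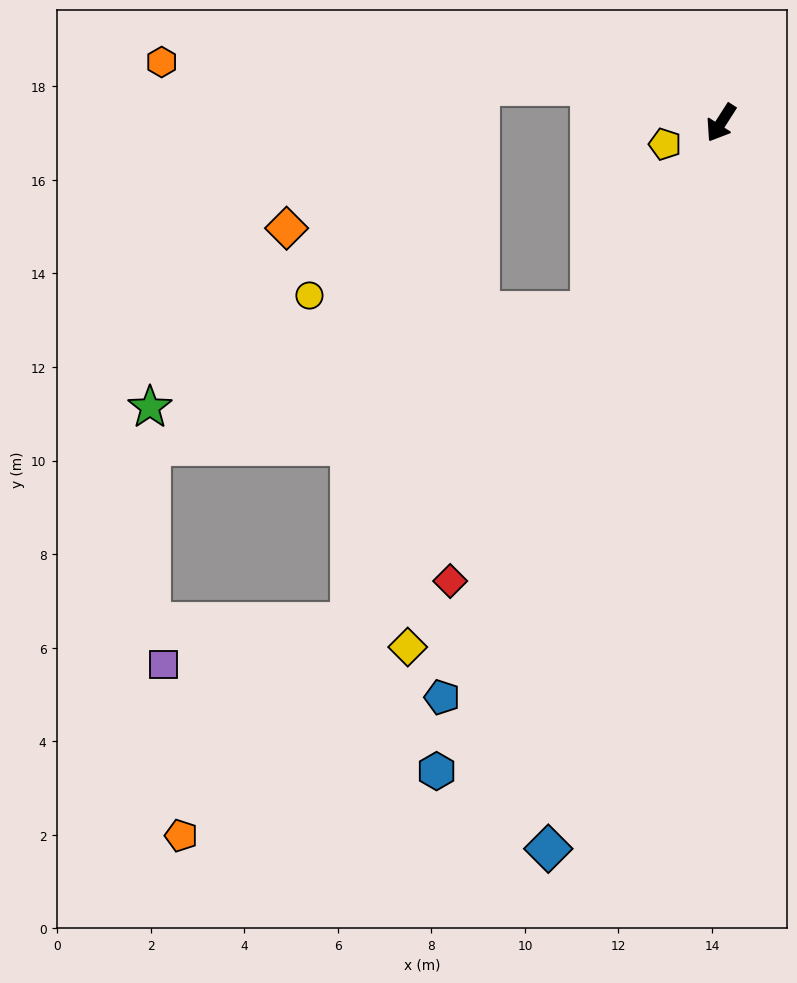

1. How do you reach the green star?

blocked — turn right 2°, forward 4.9 m, then turn right 43°, forward 9.6 m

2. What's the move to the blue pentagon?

turn left 7°, forward 13.7 m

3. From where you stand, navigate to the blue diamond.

turn left 19°, forward 16.0 m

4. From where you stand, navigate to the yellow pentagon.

turn right 36°, forward 1.3 m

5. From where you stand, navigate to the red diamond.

turn left 2°, forward 11.4 m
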